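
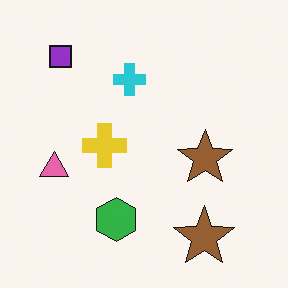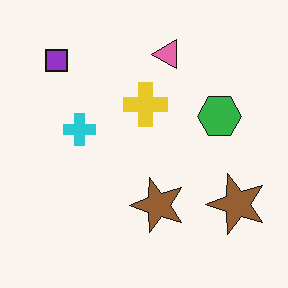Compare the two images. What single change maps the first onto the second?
The image was transposed (reflected across the top-left ↔ bottom-right diagonal).

Shapes have swapped their row and column positions — what was in the top-right is now in the bottom-left — a diagonal reflection.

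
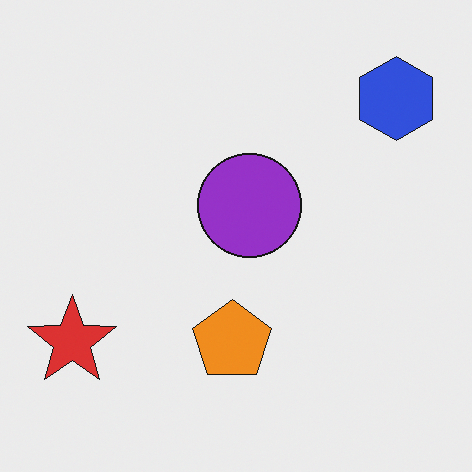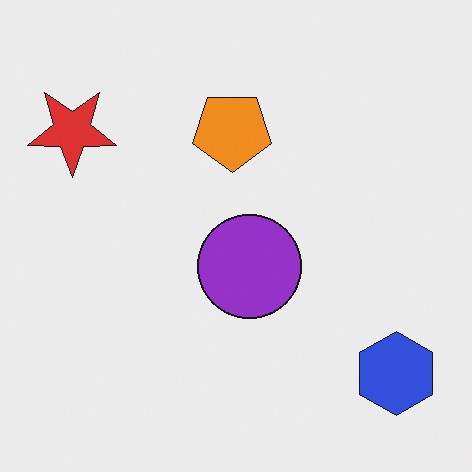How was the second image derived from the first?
The second image is the first flipped vertically (top ↔ bottom).

The blue hexagon is in the top-right of the first image and the bottom-right of the second — shapes on opposite sides of the horizontal midline have swapped in a mirror flip.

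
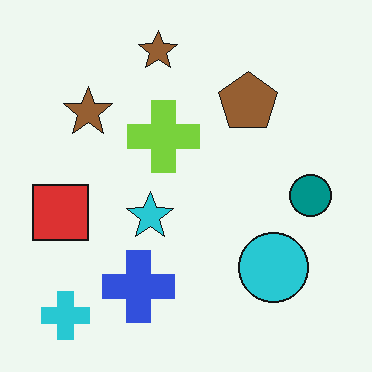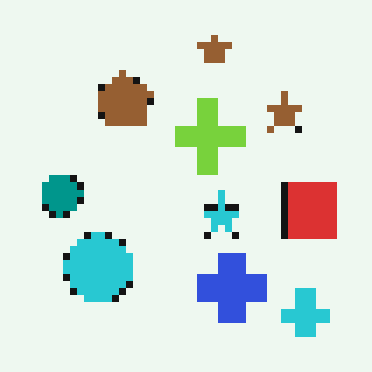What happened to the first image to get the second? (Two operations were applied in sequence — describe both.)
The transformation is: flipped horizontally (left ↔ right), then moderately pixelated.

The red square is in the left of the first image and the right of the second — shapes on opposite sides of the vertical midline have swapped in a mirror flip. Shapes are reduced to large square blocks; fine edges and outlines are lost — a downscale-then-upscale (mosaic) effect.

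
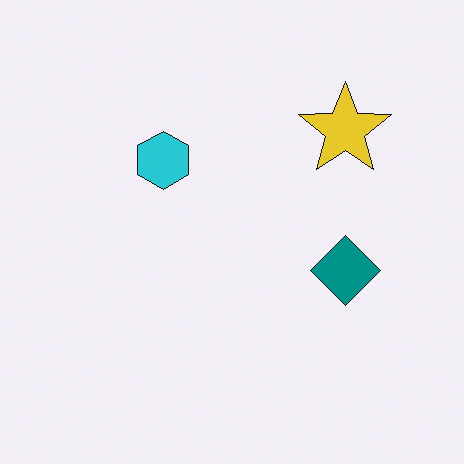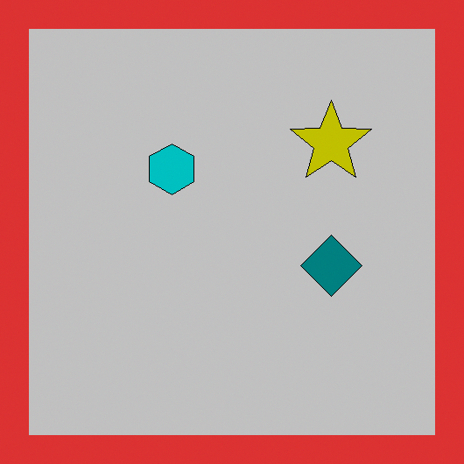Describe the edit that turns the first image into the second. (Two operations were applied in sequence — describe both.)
The second image is the first aggressively posterized, then framed with a red border.

Each flat color has snapped to a coarser quantized level — most visibly, the near-white background has dropped to a flat grey. A solid red frame runs around the edge of the second image, with the content slightly shrunk inside it.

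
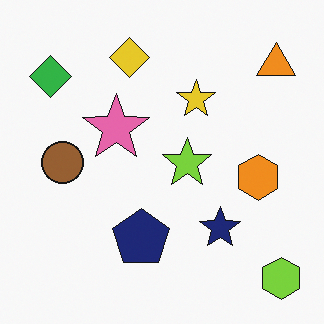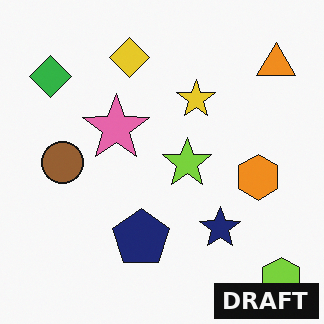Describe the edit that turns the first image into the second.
Watermarked with the text "DRAFT" in the lower-right corner.

A dark label reading "DRAFT" appears in the lower-right corner.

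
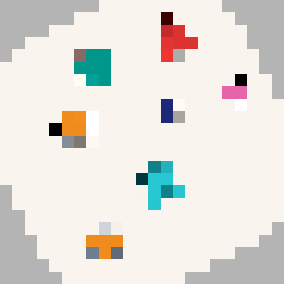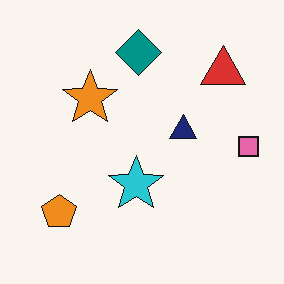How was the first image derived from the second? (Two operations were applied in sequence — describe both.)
Rotated counter-clockwise by a clearly visible amount, then heavily pixelated into large blocks.

Every shape is tilted by the same angle and the image corners show triangular fill wedges — a whole-image rotation by a non-right angle. Shapes are reduced to large square blocks; fine edges and outlines are lost — a downscale-then-upscale (mosaic) effect.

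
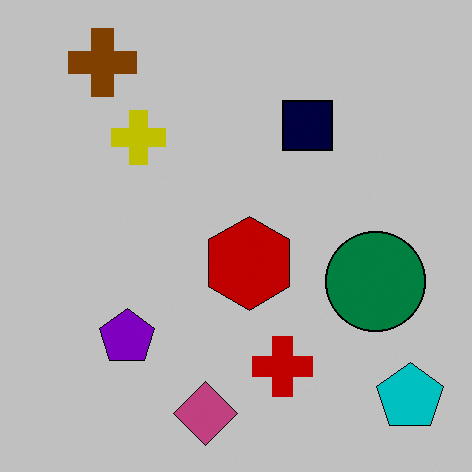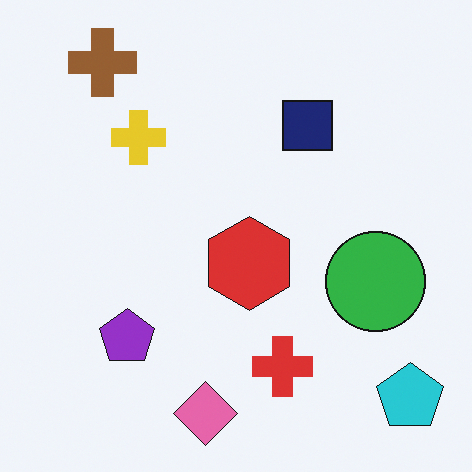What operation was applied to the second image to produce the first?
The first image is the second aggressively posterized.

Each flat color has snapped to a coarser quantized level — most visibly, the near-white background has dropped to a flat grey.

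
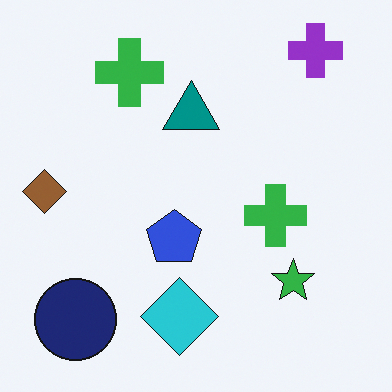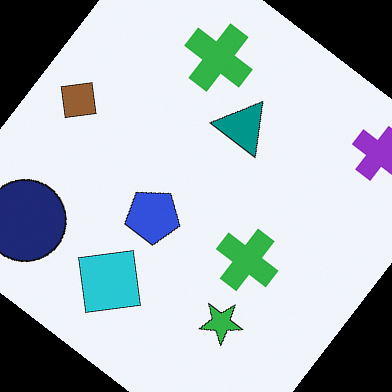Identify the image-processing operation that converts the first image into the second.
It was rotated clockwise by a large amount — several tens of degrees.

Every shape is tilted by the same angle and the image corners show triangular fill wedges — a whole-image rotation by a non-right angle.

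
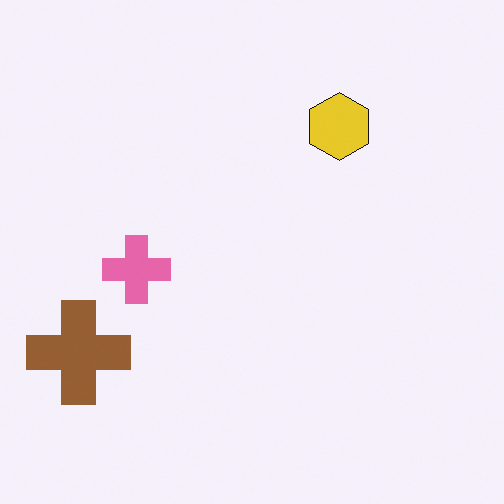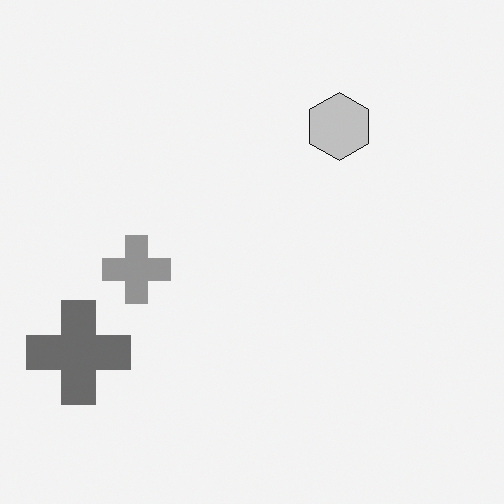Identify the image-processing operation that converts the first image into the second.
The image was converted to grayscale.

All color is removed — every shape is now a shade of grey.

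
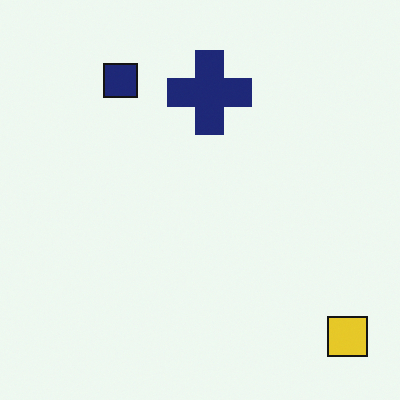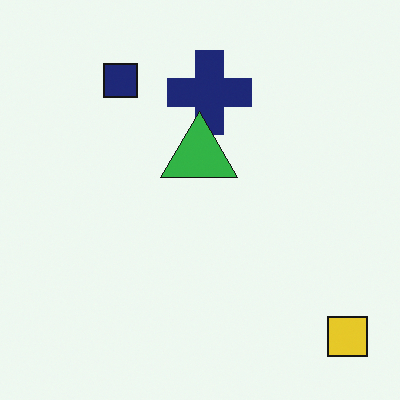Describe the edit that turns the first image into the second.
The second image is the first overlaid with an additional green triangle.

A green triangle appears in the second image that is absent from the first.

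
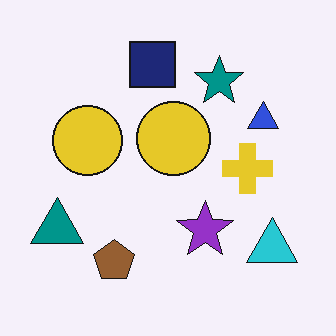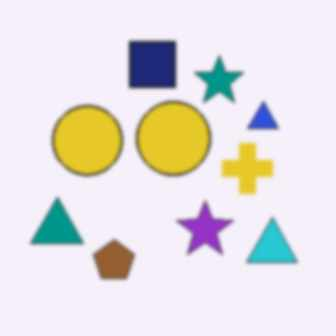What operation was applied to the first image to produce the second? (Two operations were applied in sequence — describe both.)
The second image is the first given a subtle gaussian blur, then JPEG-compressed with visible artifacts.

Shape edges and outlines are uniformly softened across the whole image. Blocky 8×8 compression artifacts appear around shape edges and the flat background shows ringing — characteristic JPEG degradation.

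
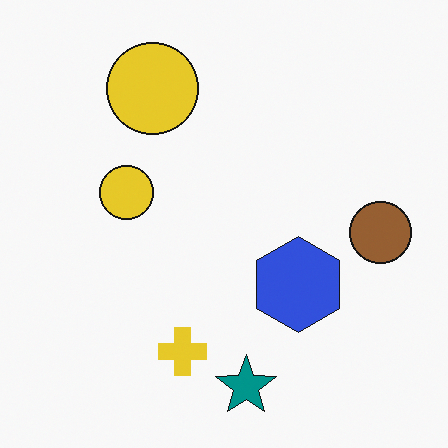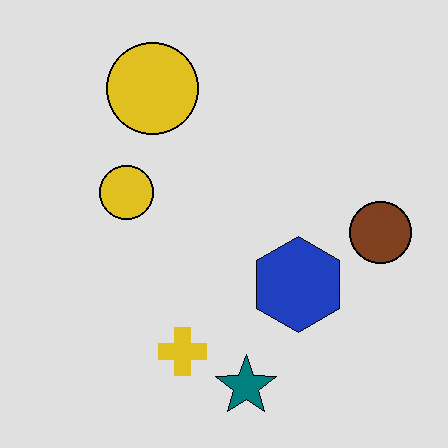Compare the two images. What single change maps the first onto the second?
Moderately posterized.

Each flat color has snapped to a coarser quantized level — most visibly, the near-white background has dropped to a flat grey.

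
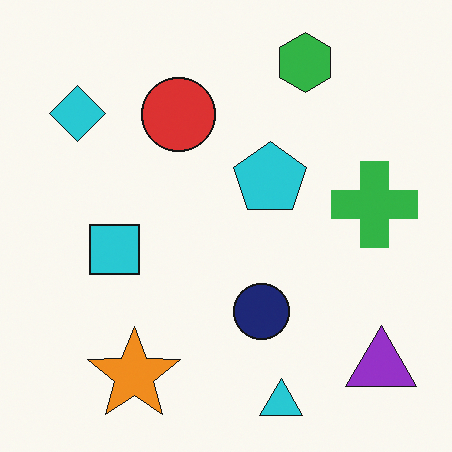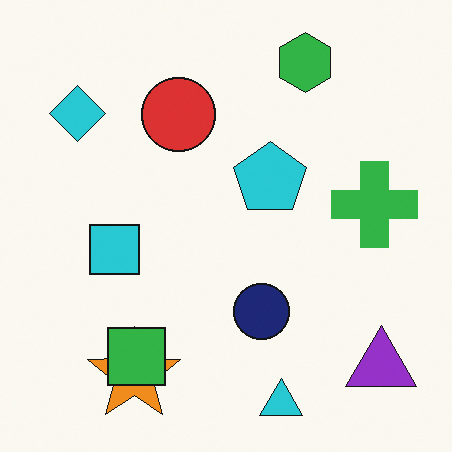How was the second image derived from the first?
The transformation is: overlaid with an additional green square.

A green square appears in the second image that is absent from the first.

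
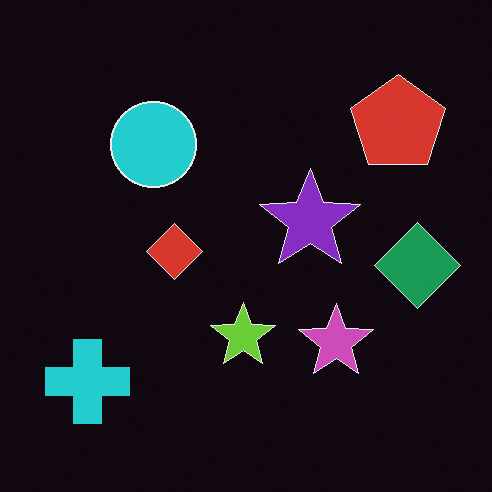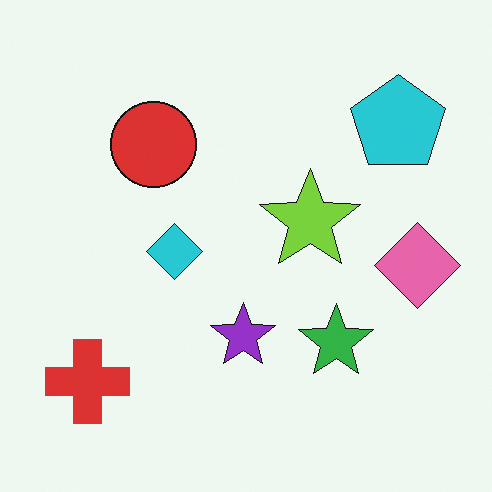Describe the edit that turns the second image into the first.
This is the original image color-inverted (negative).

The light background has become dark and every shape's color is its complement — a photographic negative.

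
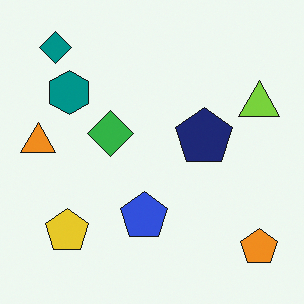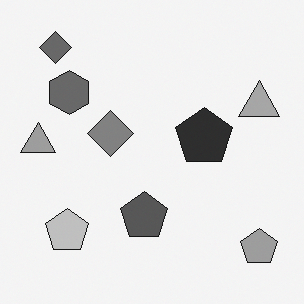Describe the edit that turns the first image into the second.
This is the original image converted to grayscale.

All color is removed — every shape is now a shade of grey.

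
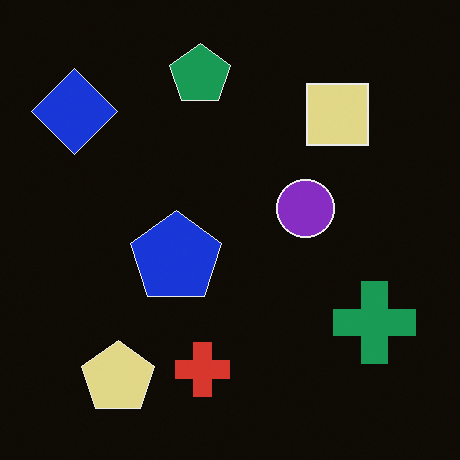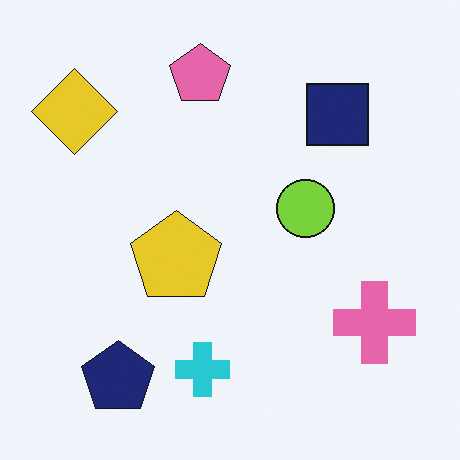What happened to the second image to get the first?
The transformation is: color-inverted (negative).

The light background has become dark and every shape's color is its complement — a photographic negative.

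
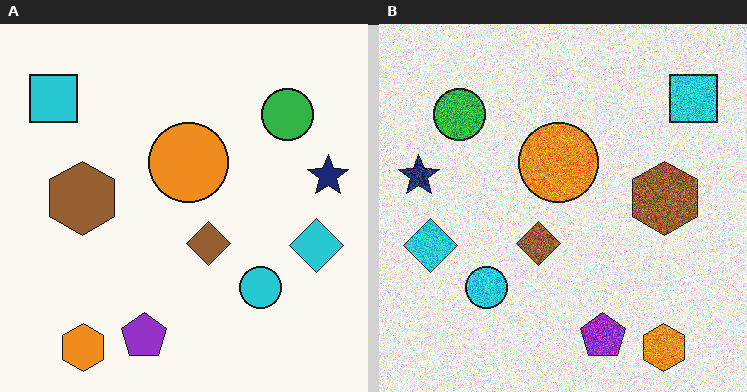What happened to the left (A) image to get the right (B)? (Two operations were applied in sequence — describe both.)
Degraded with a thick layer of grain, then flipped horizontally (left ↔ right).

Random speckle covers the whole image, including the flat background. The navy star is in the right of the left (A) image and the left of the right (B) — shapes on opposite sides of the vertical midline have swapped in a mirror flip.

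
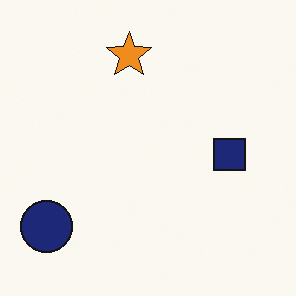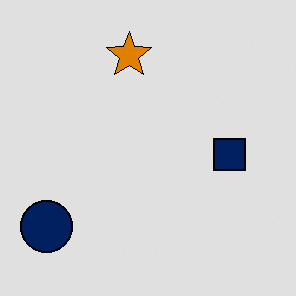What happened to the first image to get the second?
This is the original image moderately posterized.

Each flat color has snapped to a coarser quantized level — most visibly, the near-white background has dropped to a flat grey.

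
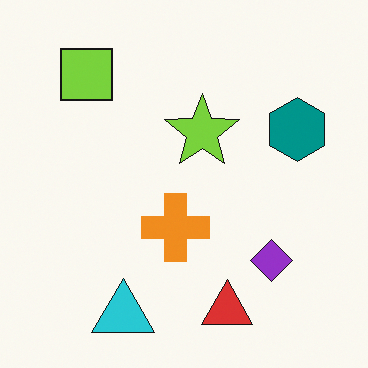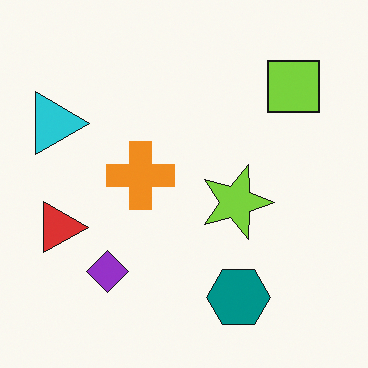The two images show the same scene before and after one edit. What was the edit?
This is the original image rotated 90° clockwise.

The lime square sits in the top-left of the first image and the top-right of the second — consistent with a whole-image 90° clockwise rotation.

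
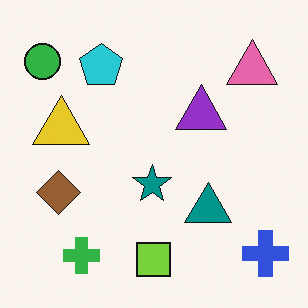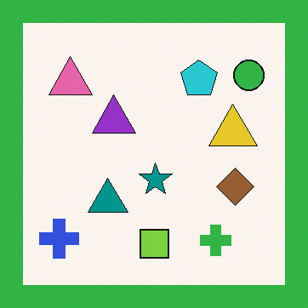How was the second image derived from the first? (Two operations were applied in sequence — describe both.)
The image was flipped horizontally (left ↔ right), then framed with a green border.

The green circle is in the top-left of the first image and the top-right of the second — shapes on opposite sides of the vertical midline have swapped in a mirror flip. A solid green frame runs around the edge of the second image, with the content slightly shrunk inside it.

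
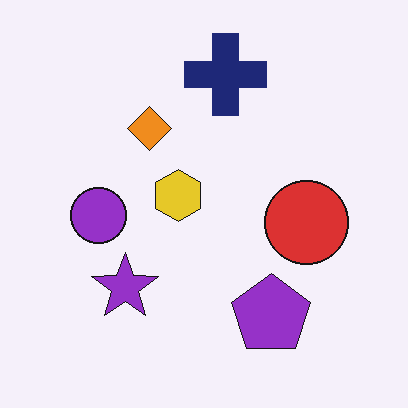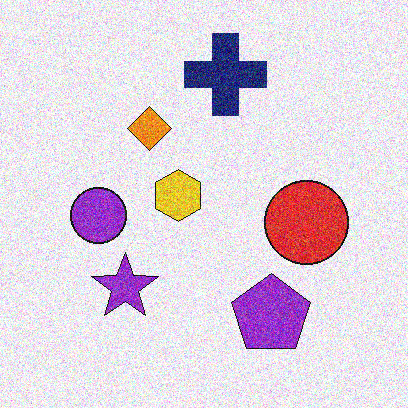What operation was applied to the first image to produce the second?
This is the original image degraded with strong gaussian noise.

Random speckle covers the whole image, including the flat background.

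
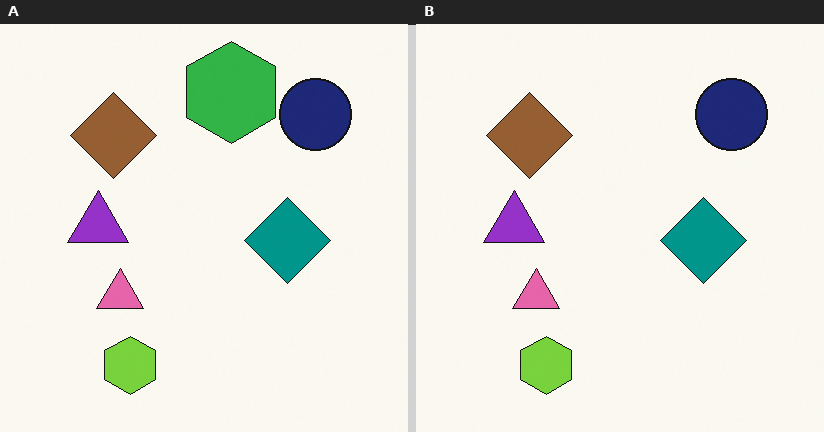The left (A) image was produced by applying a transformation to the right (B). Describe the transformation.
The transformation is: overlaid with an additional green hexagon.

A green hexagon appears in the left (A) image that is absent from the right (B).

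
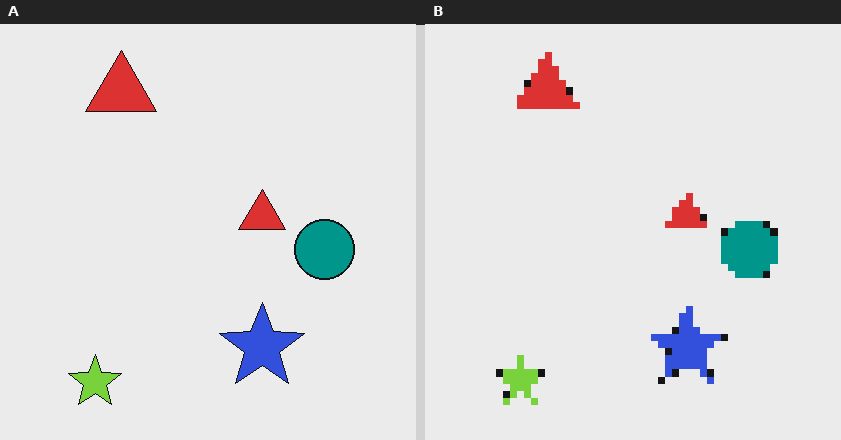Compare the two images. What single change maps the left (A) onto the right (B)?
It was moderately pixelated.

Shapes are reduced to large square blocks; fine edges and outlines are lost — a downscale-then-upscale (mosaic) effect.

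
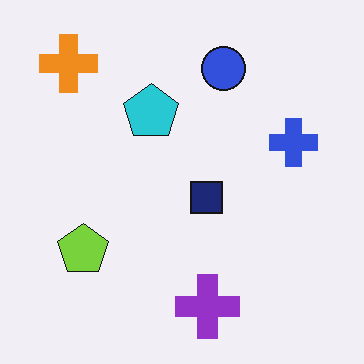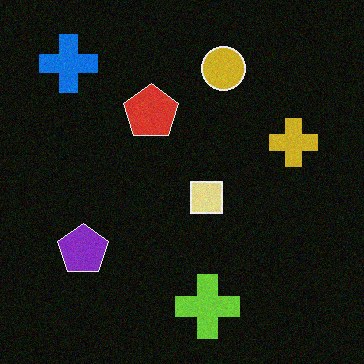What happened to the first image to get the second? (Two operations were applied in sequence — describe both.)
The second image is the first color-inverted (negative), then degraded with light additive noise.

The light background has become dark and every shape's color is its complement — a photographic negative. Random speckle covers the whole image, including the flat background.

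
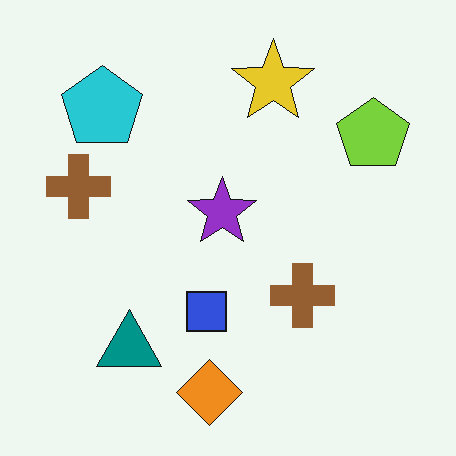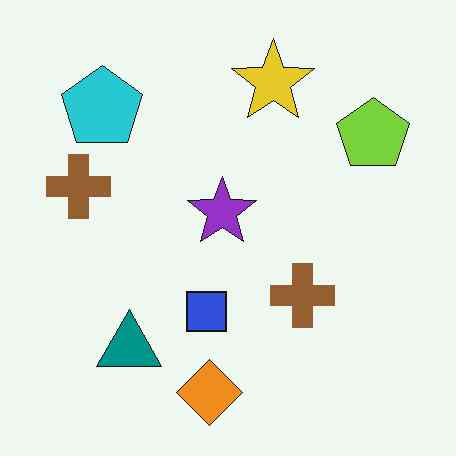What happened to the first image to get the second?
It was JPEG-compressed with visible artifacts.

Blocky 8×8 compression artifacts appear around shape edges and the flat background shows ringing — characteristic JPEG degradation.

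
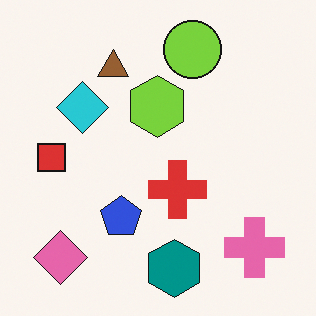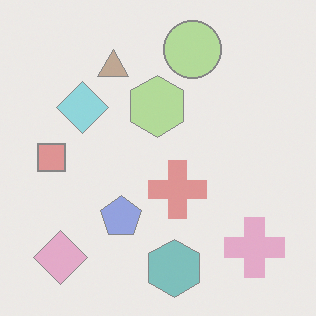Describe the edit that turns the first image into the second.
The transformation is: given much lower contrast.

Tones are pushed toward mid-grey across the whole image — a global contrast change.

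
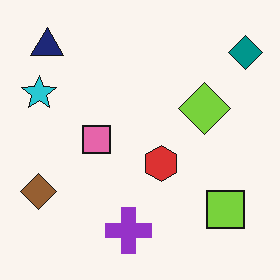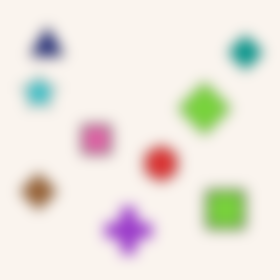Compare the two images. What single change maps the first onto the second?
This is the original image heavily blurred.

Shape edges and outlines are uniformly softened across the whole image.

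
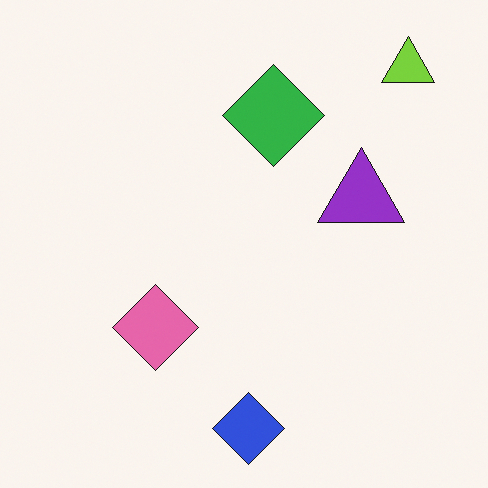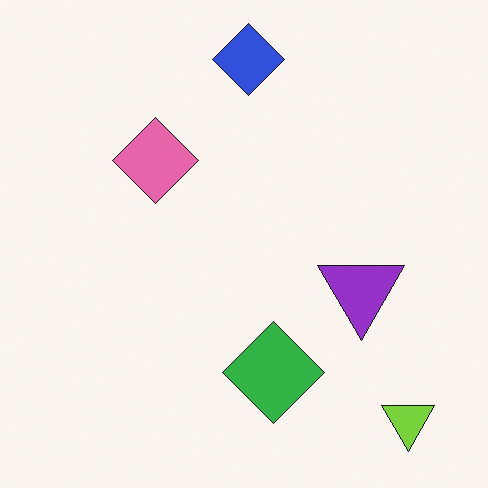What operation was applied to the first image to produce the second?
It was flipped vertically (top ↔ bottom).

The blue diamond is in the bottom of the first image and the top of the second — shapes on opposite sides of the horizontal midline have swapped in a mirror flip.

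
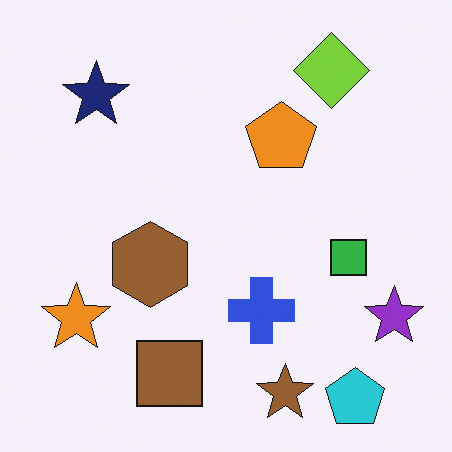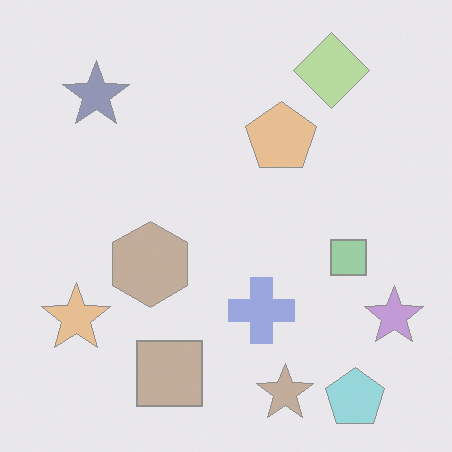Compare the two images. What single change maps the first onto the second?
The image was washed out (contrast reduced).

Tones are pushed toward mid-grey across the whole image — a global contrast change.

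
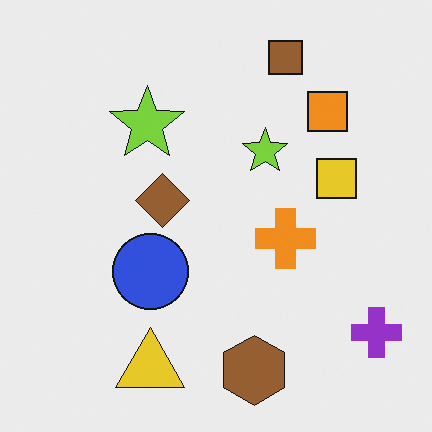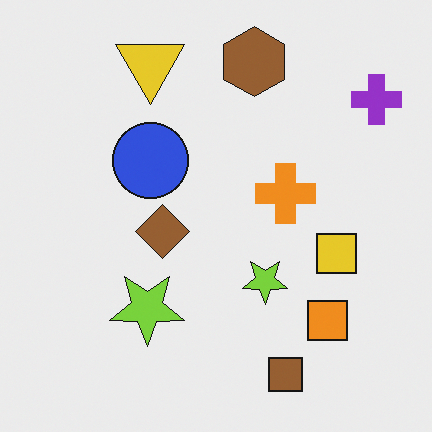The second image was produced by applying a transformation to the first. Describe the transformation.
This is the original image flipped vertically (top ↔ bottom).

The brown square is in the top of the first image and the bottom of the second — shapes on opposite sides of the horizontal midline have swapped in a mirror flip.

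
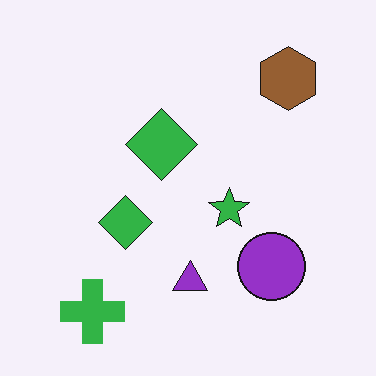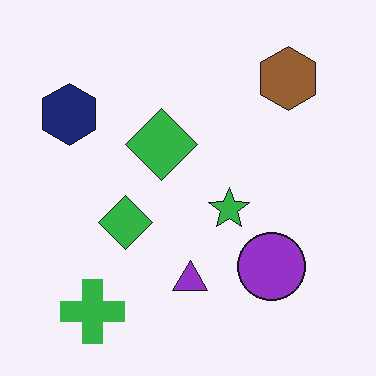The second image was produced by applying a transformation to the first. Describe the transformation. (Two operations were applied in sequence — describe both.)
The image was given moderate JPEG compression, then overlaid with an additional navy hexagon.

Blocky 8×8 compression artifacts appear around shape edges and the flat background shows ringing — characteristic JPEG degradation. A navy hexagon appears in the second image that is absent from the first.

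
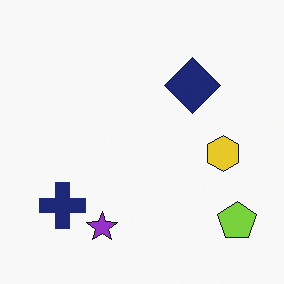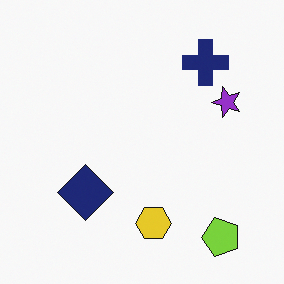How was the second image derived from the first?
The image was transposed (reflected across the top-left ↔ bottom-right diagonal).

Shapes have swapped their row and column positions — what was in the top-right is now in the bottom-left — a diagonal reflection.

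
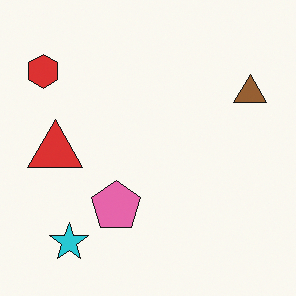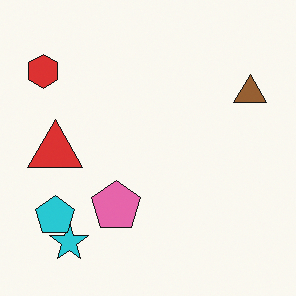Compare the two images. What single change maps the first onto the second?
It was overlaid with an additional cyan pentagon.

A cyan pentagon appears in the second image that is absent from the first.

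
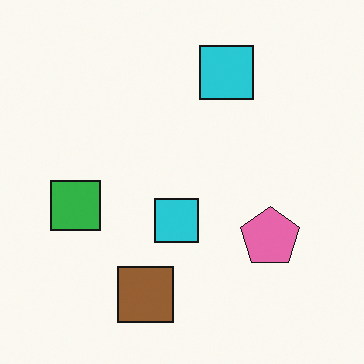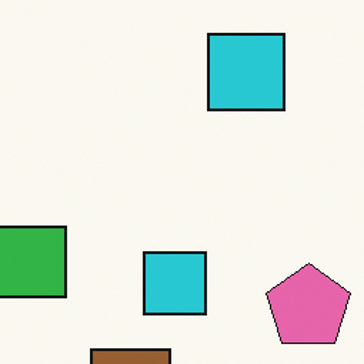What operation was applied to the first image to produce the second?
The image was cropped slightly and scaled back up.

The visible shapes are larger and the field of view is narrower; shapes near the original edges may be partly or wholly outside the frame — a crop-and-rescale.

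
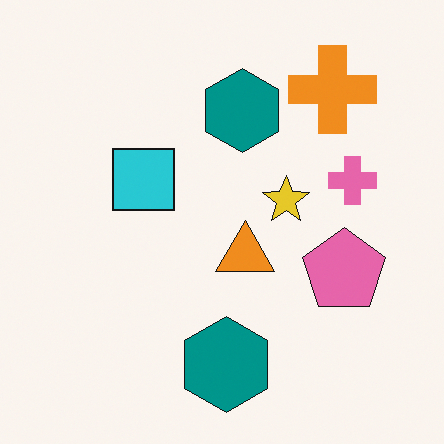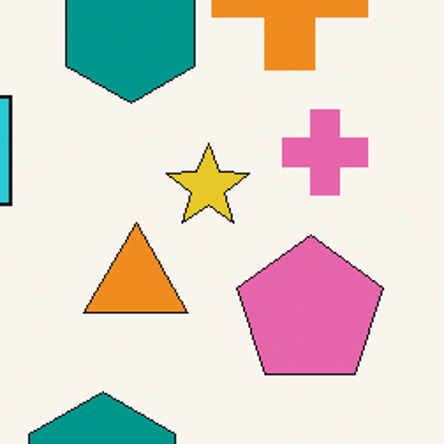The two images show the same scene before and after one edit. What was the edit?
The second image is the first cropped tightly and scaled back up.

The visible shapes are larger and the field of view is narrower; shapes near the original edges may be partly or wholly outside the frame — a crop-and-rescale.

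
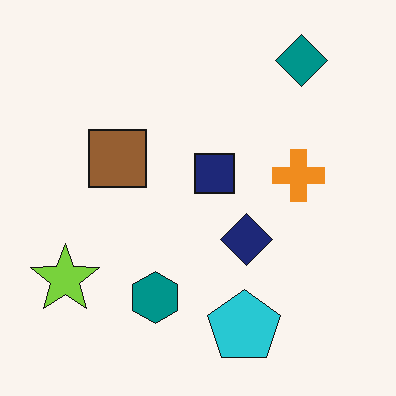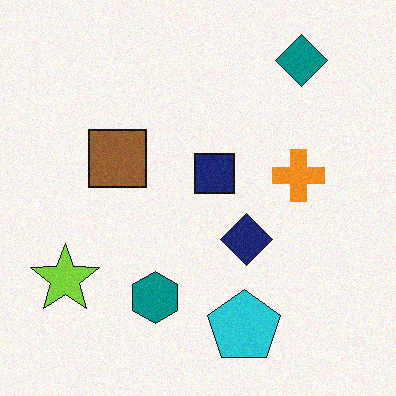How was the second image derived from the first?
The transformation is: degraded with a light layer of grain.

Random speckle covers the whole image, including the flat background.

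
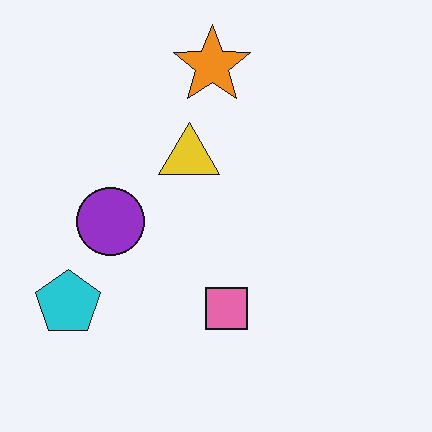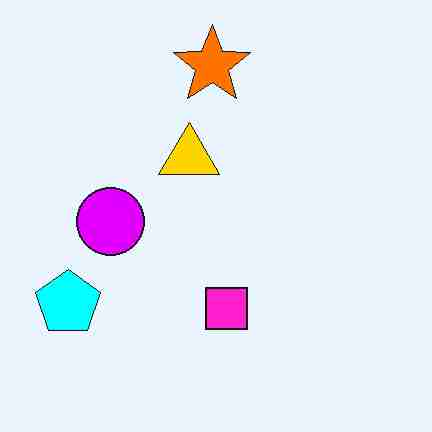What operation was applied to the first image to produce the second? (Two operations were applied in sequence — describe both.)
Heavily oversaturated, then heavily JPEG-compressed with obvious blocking artifacts.

All colors are more vivid — a global saturation change. Blocky 8×8 compression artifacts appear around shape edges and the flat background shows ringing — characteristic JPEG degradation.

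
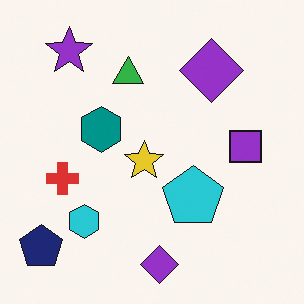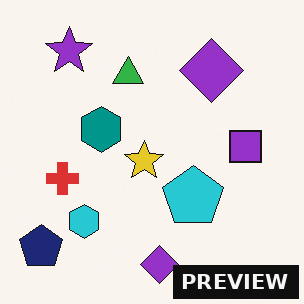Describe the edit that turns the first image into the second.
This is the original image watermarked with the text "PREVIEW" in the lower-right corner.

A dark label reading "PREVIEW" appears in the lower-right corner.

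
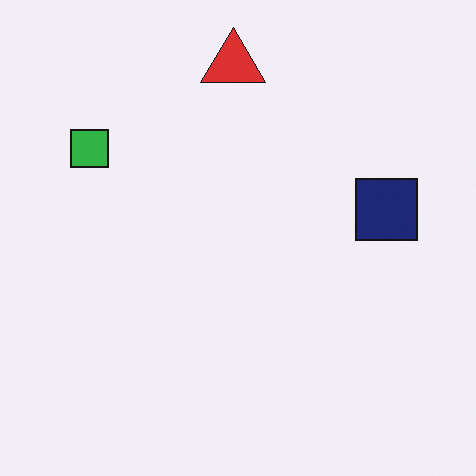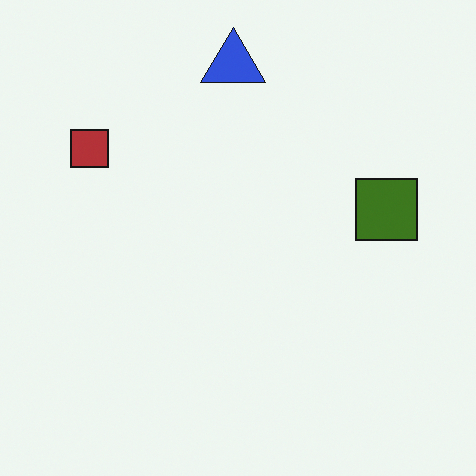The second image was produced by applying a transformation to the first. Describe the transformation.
It was hue-shifted through roughly half the color wheel.

Every shape's color has rotated by the same amount around the hue wheel — a uniform hue shift.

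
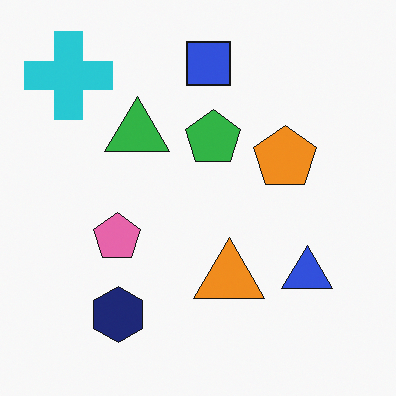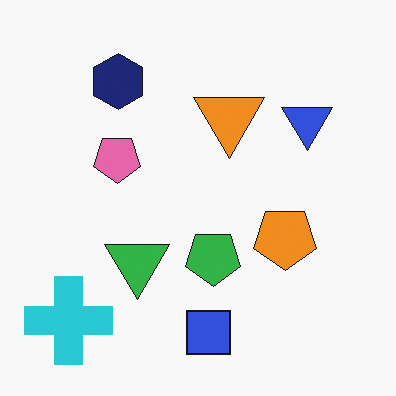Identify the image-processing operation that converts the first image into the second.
The image was flipped vertically (top ↔ bottom).

The blue square is in the top of the first image and the bottom of the second — shapes on opposite sides of the horizontal midline have swapped in a mirror flip.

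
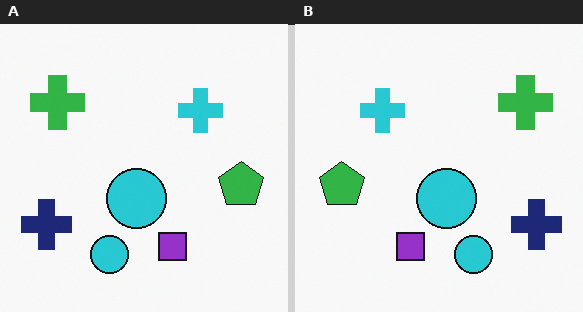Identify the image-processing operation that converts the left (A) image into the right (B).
The image was flipped horizontally (left ↔ right).

The navy cross is in the bottom-left of the left (A) image and the bottom-right of the right (B) — shapes on opposite sides of the vertical midline have swapped in a mirror flip.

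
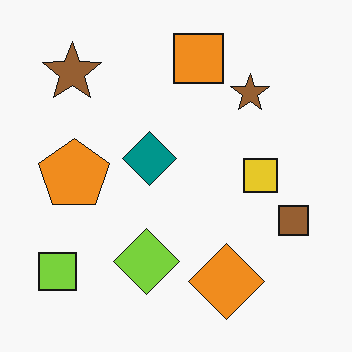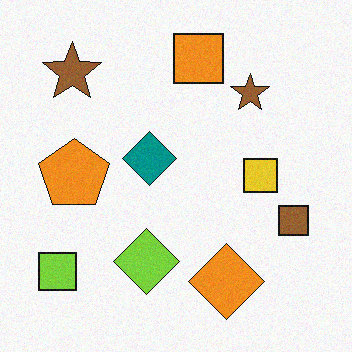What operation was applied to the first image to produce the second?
Degraded with a light layer of grain.

Random speckle covers the whole image, including the flat background.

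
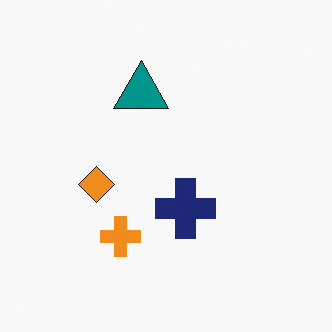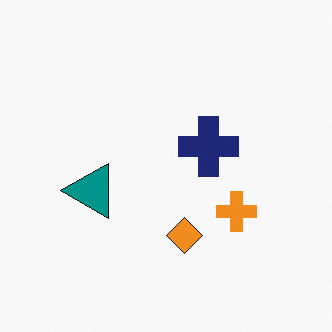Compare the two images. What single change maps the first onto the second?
Rotated 90° counter-clockwise.

The orange cross sits in the bottom of the first image and the right of the second — consistent with a whole-image 90° counter-clockwise rotation.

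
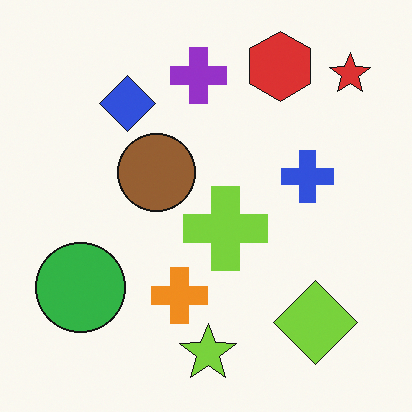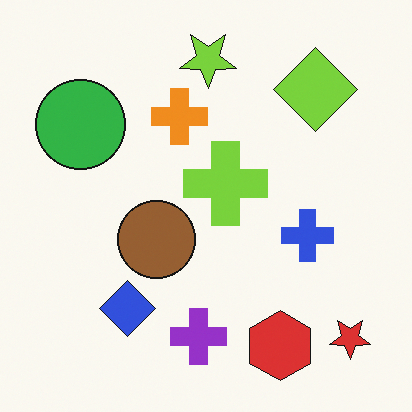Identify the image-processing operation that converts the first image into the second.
The transformation is: flipped vertically (top ↔ bottom).

The lime star is in the bottom of the first image and the top of the second — shapes on opposite sides of the horizontal midline have swapped in a mirror flip.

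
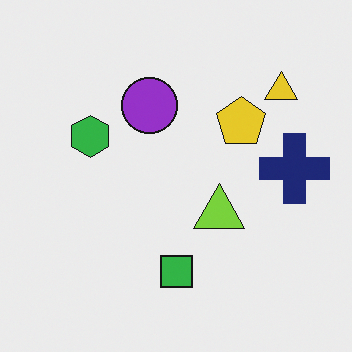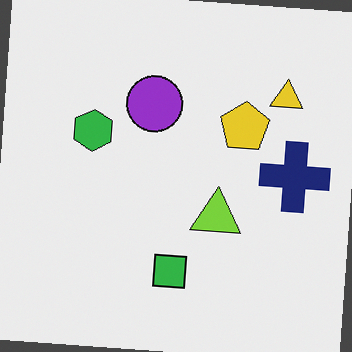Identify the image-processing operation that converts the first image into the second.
The image was rotated clockwise by a small amount.

Every shape is tilted by the same angle and the image corners show triangular fill wedges — a whole-image rotation by a non-right angle.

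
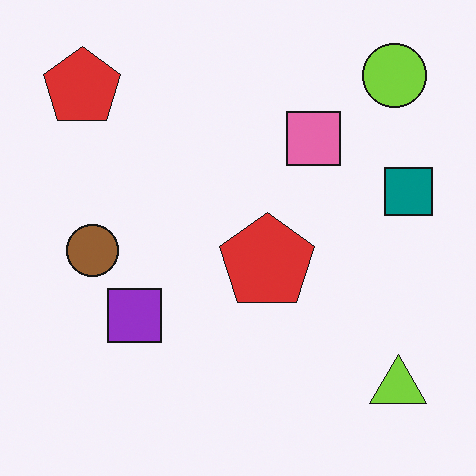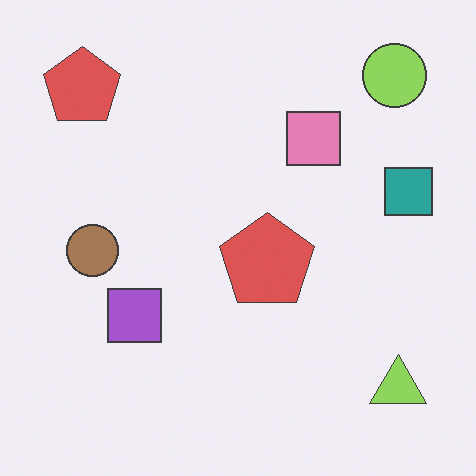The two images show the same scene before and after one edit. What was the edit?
The image was given slightly reduced contrast.

Tones are pushed toward mid-grey across the whole image — a global contrast change.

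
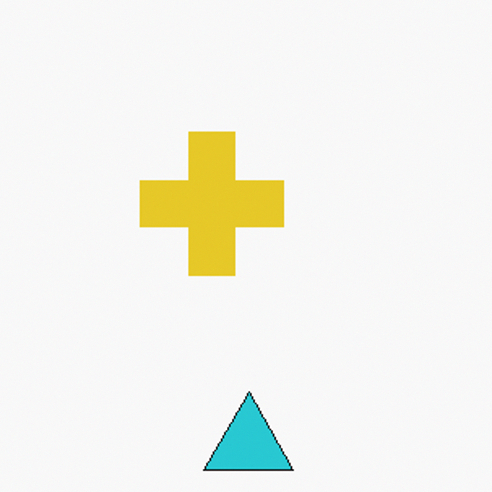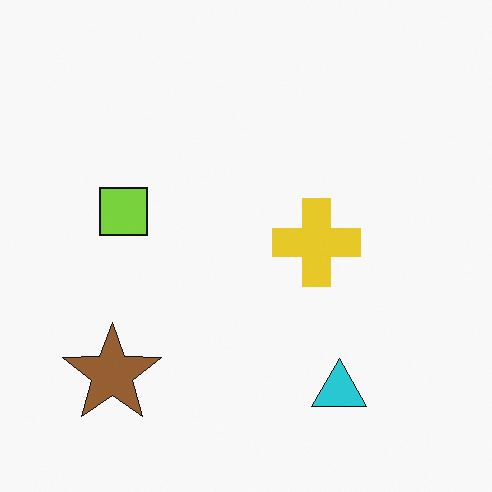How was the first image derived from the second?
The image was cropped to a noticeably smaller region and rescaled.

The visible shapes are larger and the field of view is narrower; shapes near the original edges may be partly or wholly outside the frame — a crop-and-rescale.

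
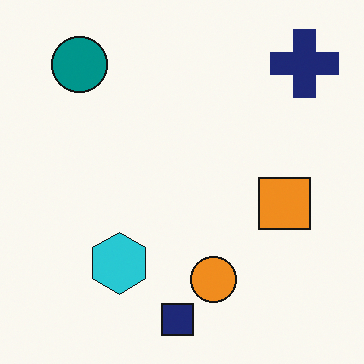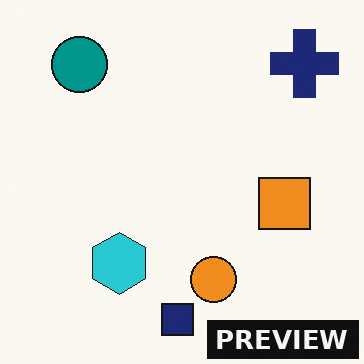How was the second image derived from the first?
The transformation is: watermarked with the text "PREVIEW" in the lower-right corner.

A dark label reading "PREVIEW" appears in the lower-right corner.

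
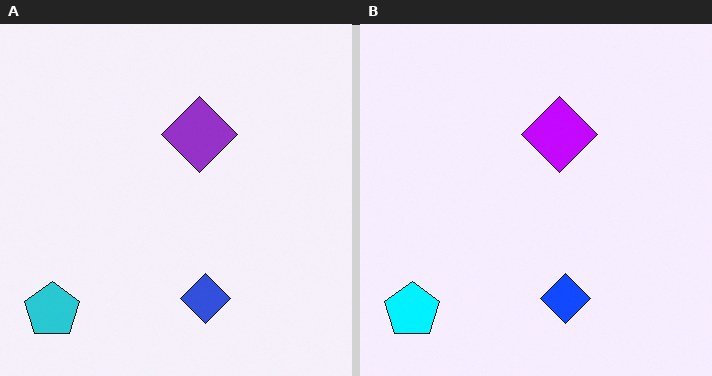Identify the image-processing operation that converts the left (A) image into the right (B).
It was heavily oversaturated.

All colors are more vivid — a global saturation change.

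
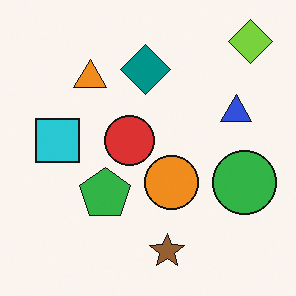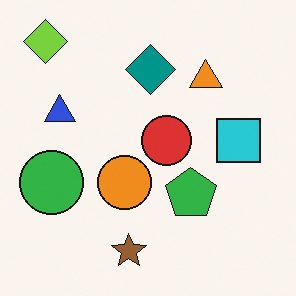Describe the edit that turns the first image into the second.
The transformation is: flipped horizontally (left ↔ right).

The lime diamond is in the top-right of the first image and the top-left of the second — shapes on opposite sides of the vertical midline have swapped in a mirror flip.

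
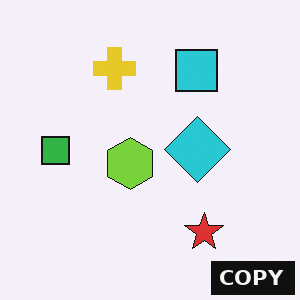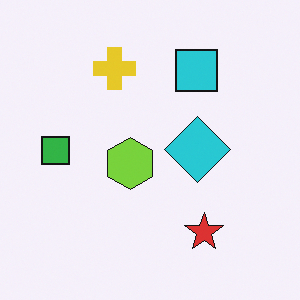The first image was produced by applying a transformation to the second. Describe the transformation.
The first image is the second watermarked with the text "COPY" in the lower-right corner.

A dark label reading "COPY" appears in the lower-right corner.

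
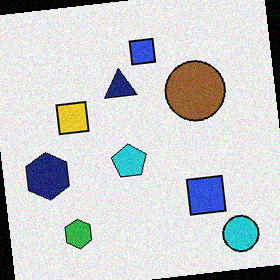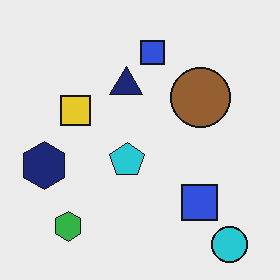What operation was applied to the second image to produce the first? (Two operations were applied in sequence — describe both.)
The transformation is: rotated counter-clockwise by a slight angle, then degraded with a light layer of grain.

Every shape is tilted by the same angle and the image corners show triangular fill wedges — a whole-image rotation by a non-right angle. Random speckle covers the whole image, including the flat background.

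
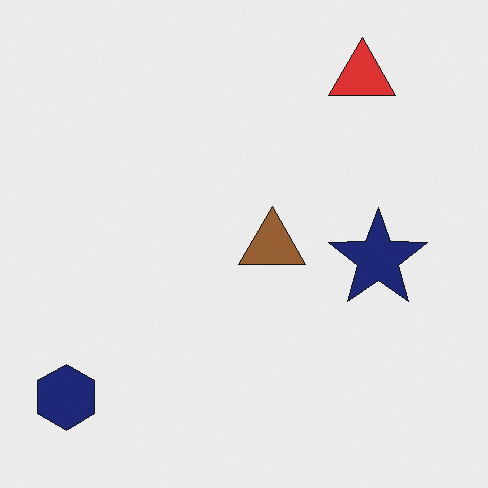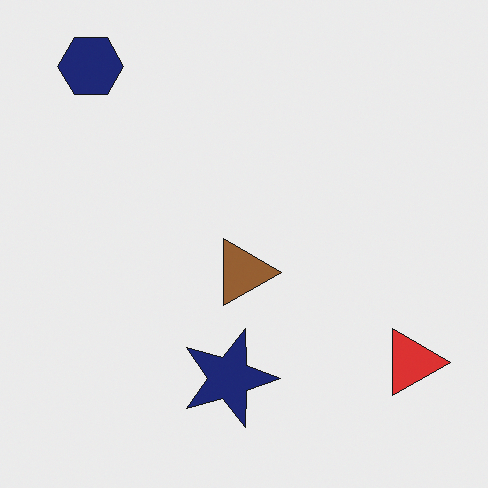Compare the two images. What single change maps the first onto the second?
Rotated 90° clockwise.

The navy hexagon sits in the bottom-left of the first image and the top-left of the second — consistent with a whole-image 90° clockwise rotation.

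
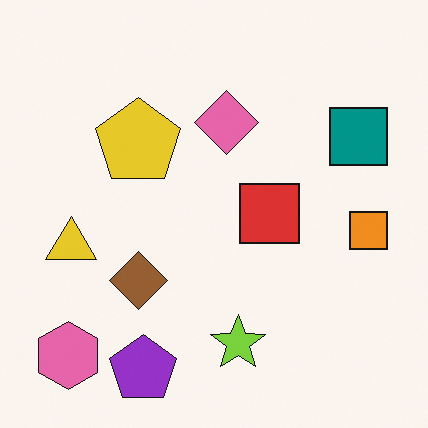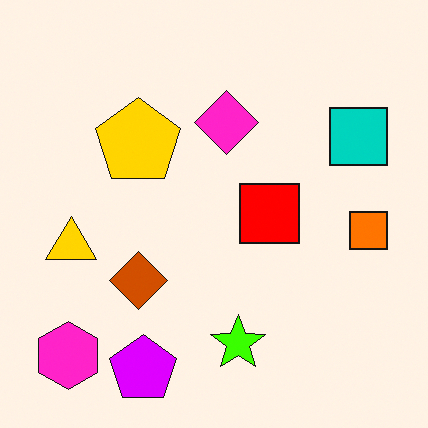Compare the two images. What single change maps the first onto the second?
The image was made much more vivid (saturation change).

All colors are more vivid — a global saturation change.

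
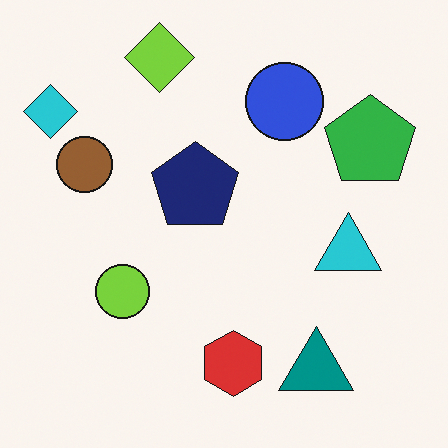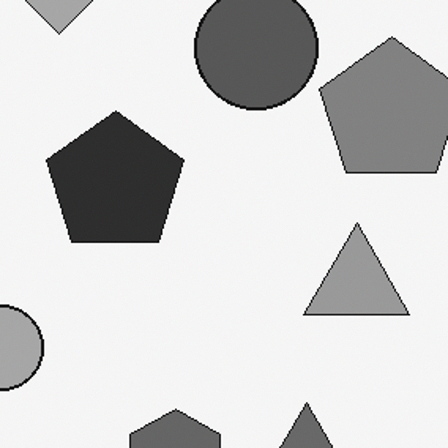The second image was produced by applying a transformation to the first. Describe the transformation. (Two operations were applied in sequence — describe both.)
The transformation is: cropped to a modestly smaller region and rescaled, then converted to grayscale.

The visible shapes are larger and the field of view is narrower; shapes near the original edges may be partly or wholly outside the frame — a crop-and-rescale. All color is removed — every shape is now a shade of grey.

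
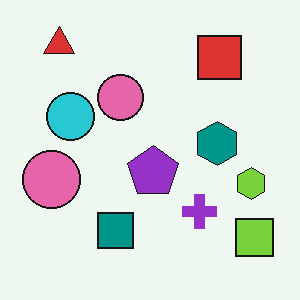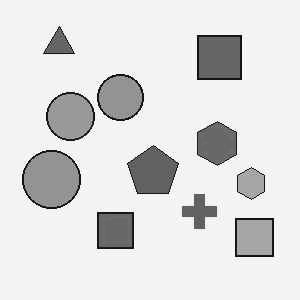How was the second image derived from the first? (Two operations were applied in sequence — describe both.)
The image was JPEG-compressed with visible artifacts, then converted to grayscale.

Blocky 8×8 compression artifacts appear around shape edges and the flat background shows ringing — characteristic JPEG degradation. All color is removed — every shape is now a shade of grey.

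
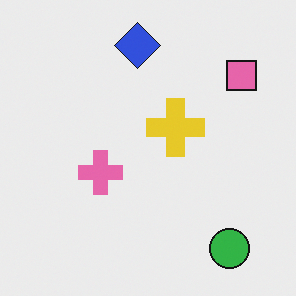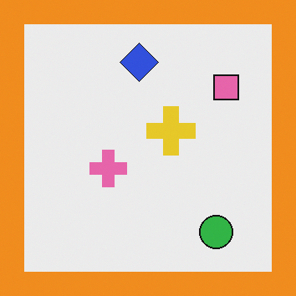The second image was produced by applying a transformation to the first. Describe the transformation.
The transformation is: framed with a orange border.

A solid orange frame runs around the edge of the second image, with the content slightly shrunk inside it.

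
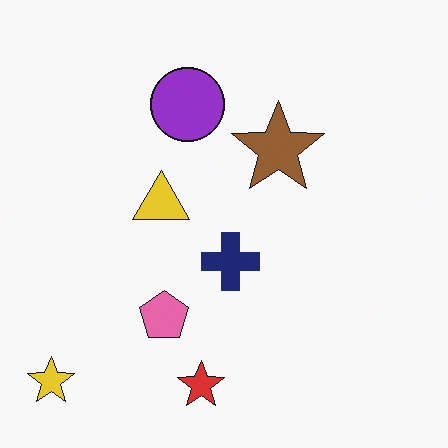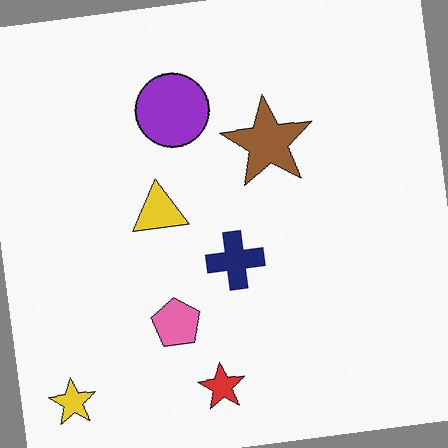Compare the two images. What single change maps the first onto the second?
This is the original image rotated counter-clockwise by a few degrees.

Every shape is tilted by the same angle and the image corners show triangular fill wedges — a whole-image rotation by a non-right angle.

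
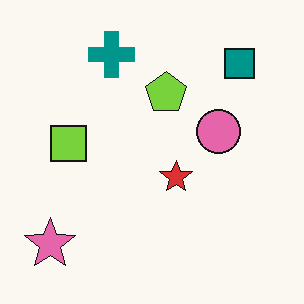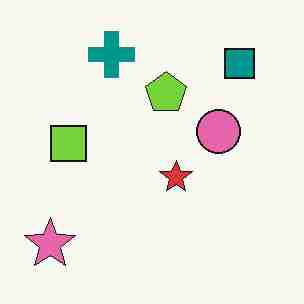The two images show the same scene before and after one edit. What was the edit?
This is the original image heavily JPEG-compressed with obvious blocking artifacts.

Blocky 8×8 compression artifacts appear around shape edges and the flat background shows ringing — characteristic JPEG degradation.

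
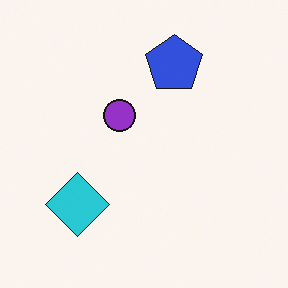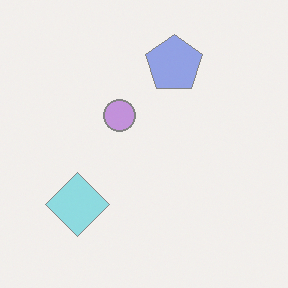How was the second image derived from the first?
The image was washed out (contrast reduced).

Tones are pushed toward mid-grey across the whole image — a global contrast change.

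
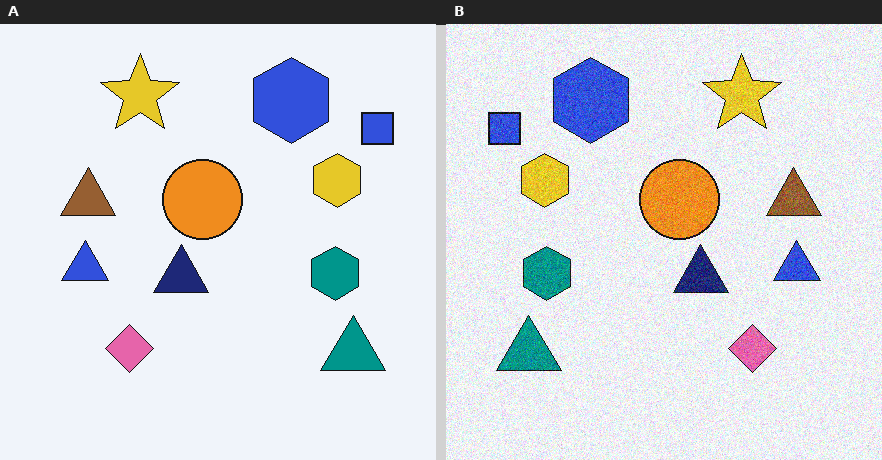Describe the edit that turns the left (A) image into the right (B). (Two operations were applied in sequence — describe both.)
This is the original image flipped horizontally (left ↔ right), then degraded with moderate additive noise.

The blue square is in the top-right of the left (A) image and the top-left of the right (B) — shapes on opposite sides of the vertical midline have swapped in a mirror flip. Random speckle covers the whole image, including the flat background.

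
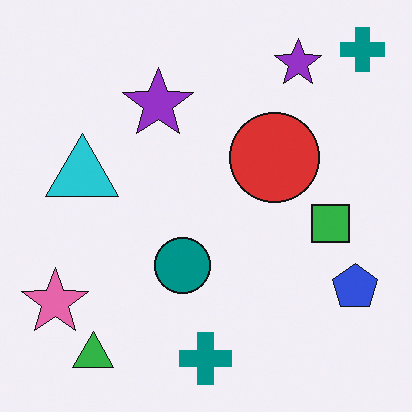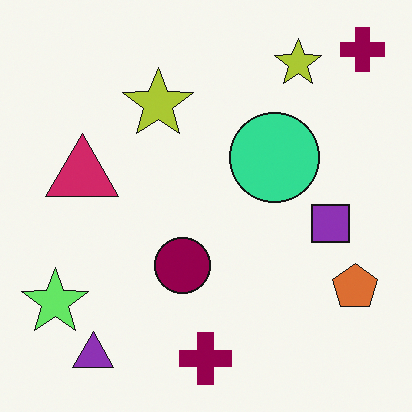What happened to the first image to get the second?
The second image is the first hue-shifted by a moderate amount.

Every shape's color has rotated by the same amount around the hue wheel — a uniform hue shift.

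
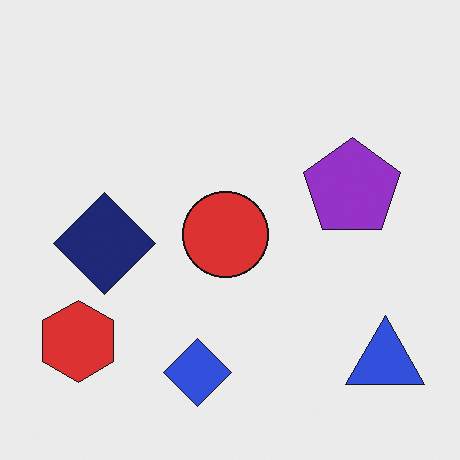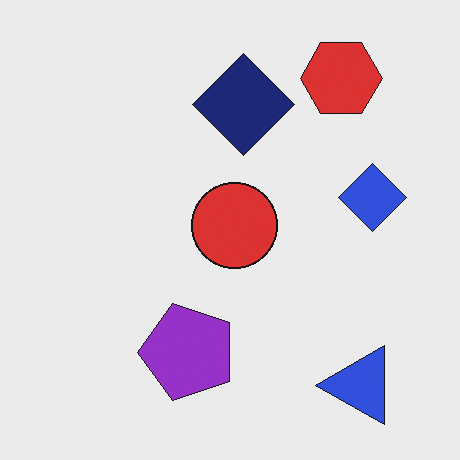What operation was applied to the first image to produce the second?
This is the original image transposed (reflected across the top-left ↔ bottom-right diagonal).

Shapes have swapped their row and column positions — what was in the top-right is now in the bottom-left — a diagonal reflection.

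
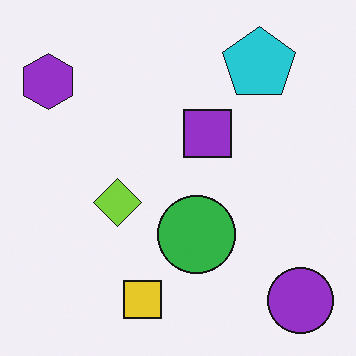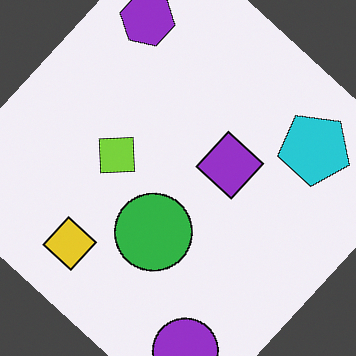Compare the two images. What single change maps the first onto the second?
Rotated clockwise by a large amount — several tens of degrees.

Every shape is tilted by the same angle and the image corners show triangular fill wedges — a whole-image rotation by a non-right angle.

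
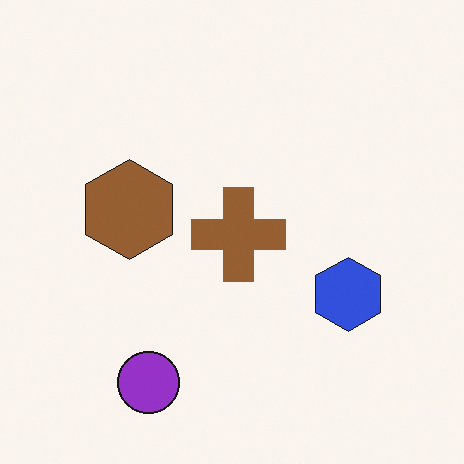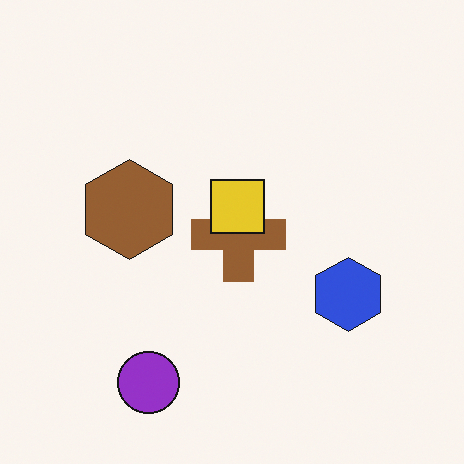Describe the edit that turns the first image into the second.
This is the original image overlaid with an additional yellow square.

A yellow square appears in the second image that is absent from the first.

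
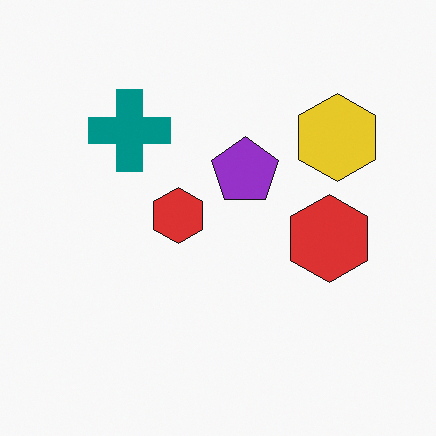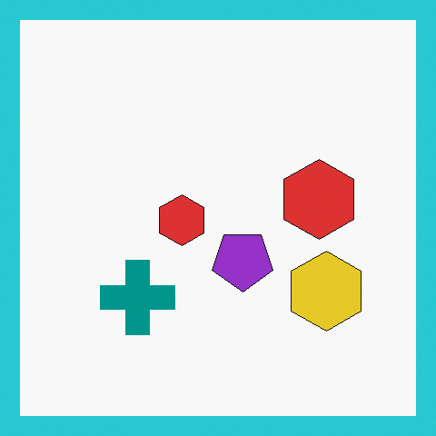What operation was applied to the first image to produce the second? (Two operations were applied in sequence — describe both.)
The image was flipped vertically (top ↔ bottom), then framed with a cyan border.

The teal cross is in the top-left of the first image and the bottom-left of the second — shapes on opposite sides of the horizontal midline have swapped in a mirror flip. A solid cyan frame runs around the edge of the second image, with the content slightly shrunk inside it.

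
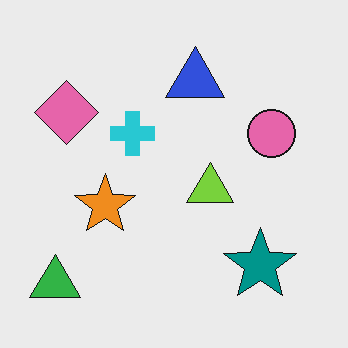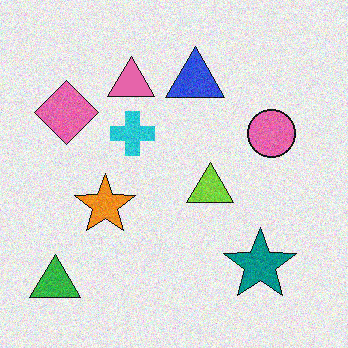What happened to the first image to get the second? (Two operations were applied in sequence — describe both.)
The image was degraded with visible gaussian noise, then overlaid with an additional pink triangle.

Random speckle covers the whole image, including the flat background. A pink triangle appears in the second image that is absent from the first.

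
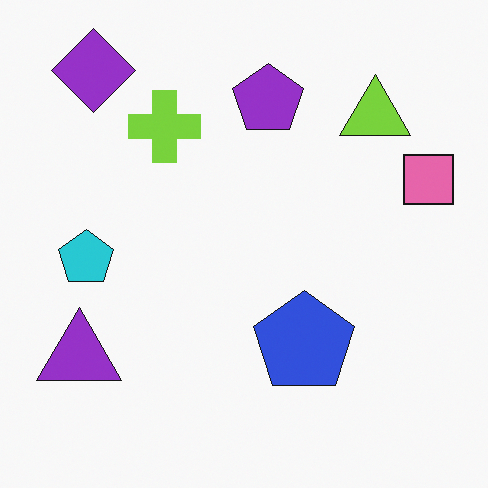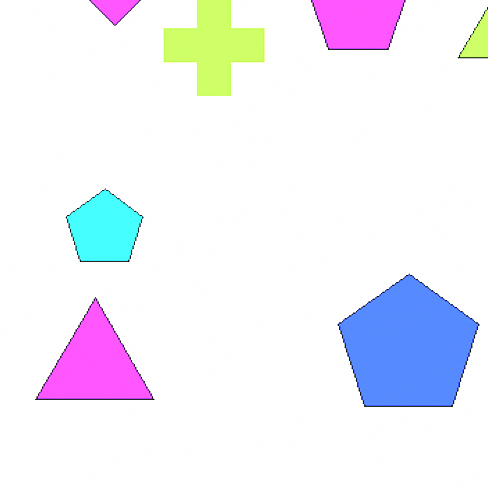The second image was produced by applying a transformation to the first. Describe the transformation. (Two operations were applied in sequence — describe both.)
It was cropped to a modestly smaller region and rescaled, then substantially brightened.

The visible shapes are larger and the field of view is narrower; shapes near the original edges may be partly or wholly outside the frame — a crop-and-rescale. Every pixel — background and shapes alike — is uniformly brightened.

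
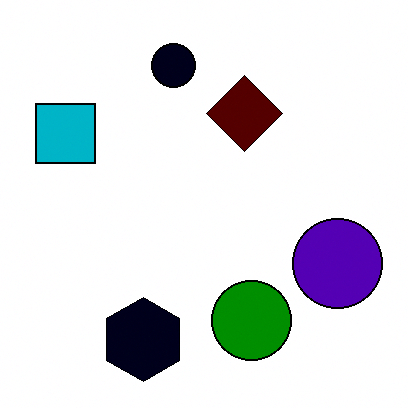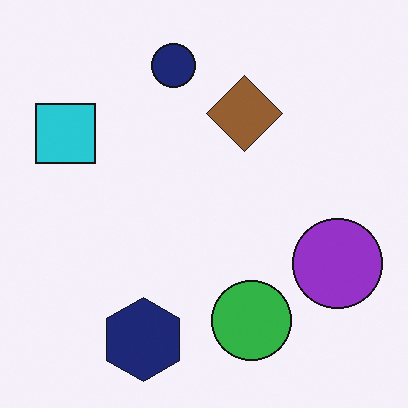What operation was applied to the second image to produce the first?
The image was given much higher contrast.

Tones are pushed away from mid-grey across the whole image — a global contrast change.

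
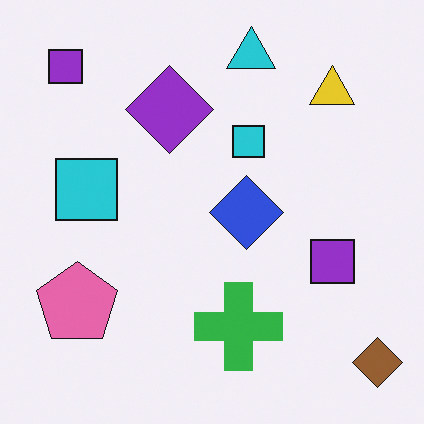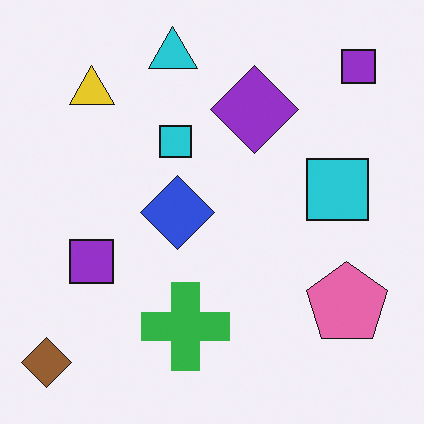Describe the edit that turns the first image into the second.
It was flipped horizontally (left ↔ right).

The brown diamond is in the bottom-right of the first image and the bottom-left of the second — shapes on opposite sides of the vertical midline have swapped in a mirror flip.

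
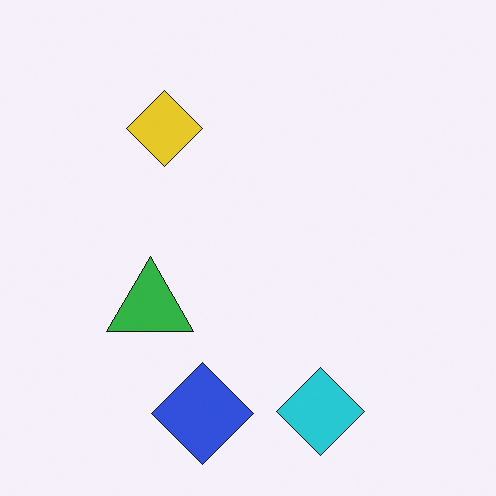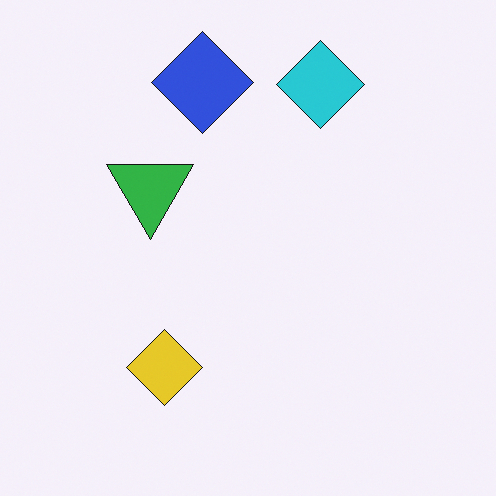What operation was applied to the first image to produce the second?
The transformation is: flipped vertically (top ↔ bottom).

The blue diamond is in the bottom of the first image and the top of the second — shapes on opposite sides of the horizontal midline have swapped in a mirror flip.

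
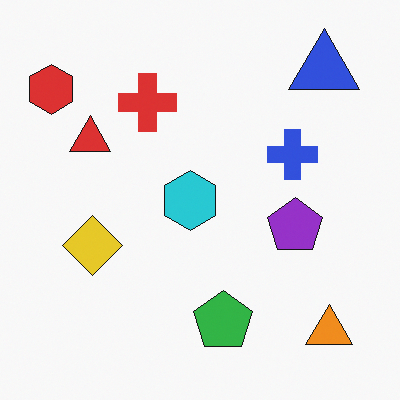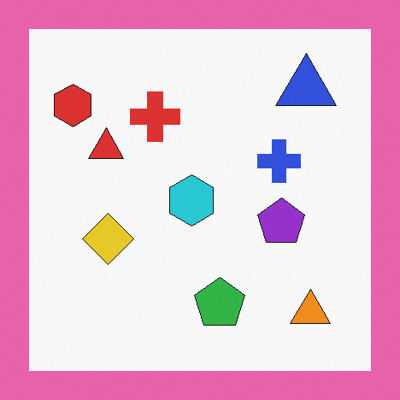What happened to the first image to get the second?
This is the original image framed with a pink border.

A solid pink frame runs around the edge of the second image, with the content slightly shrunk inside it.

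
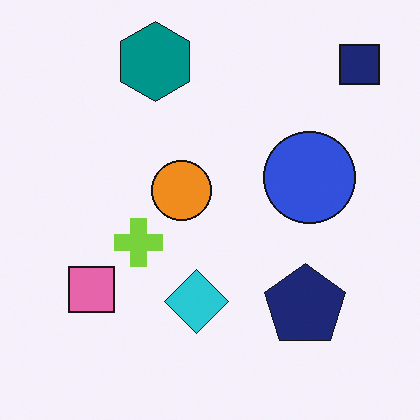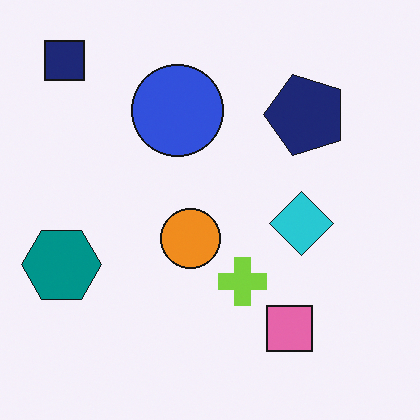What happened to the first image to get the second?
This is the original image rotated 90° counter-clockwise.

The navy square sits in the top-right of the first image and the top-left of the second — consistent with a whole-image 90° counter-clockwise rotation.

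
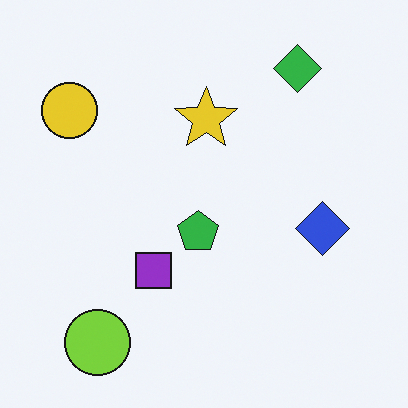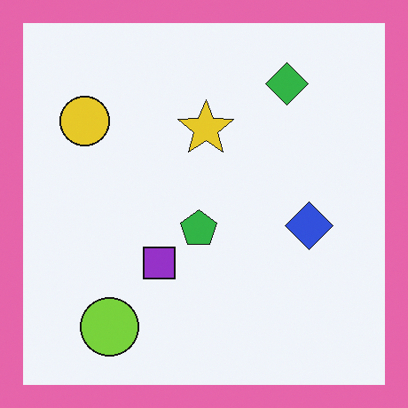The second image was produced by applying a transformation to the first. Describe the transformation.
It was framed with a pink border.

A solid pink frame runs around the edge of the second image, with the content slightly shrunk inside it.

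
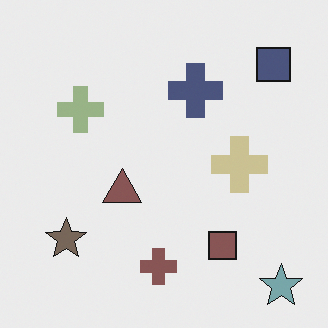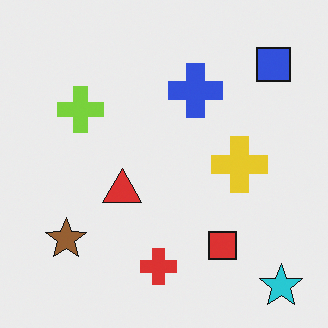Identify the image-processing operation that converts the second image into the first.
The transformation is: made much more muted (saturation change).

All colors are more muted and greyish — a global saturation change.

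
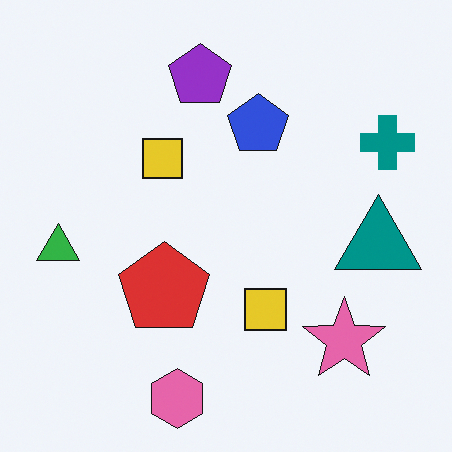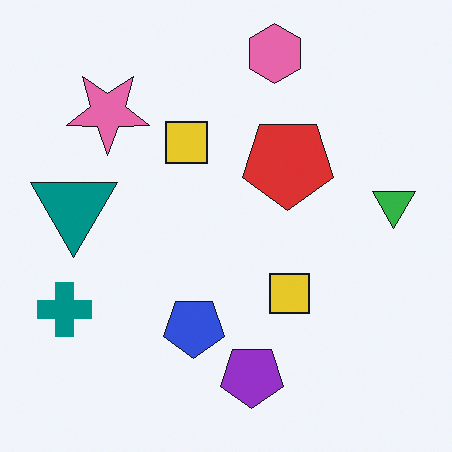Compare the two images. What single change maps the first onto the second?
Rotated 180°.

The teal cross sits in the top-right of the first image and the bottom-left of the second — consistent with a whole-image 180° rotation.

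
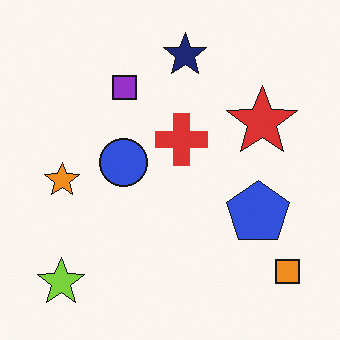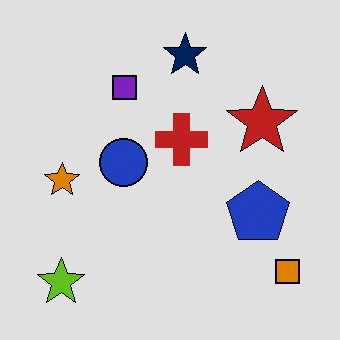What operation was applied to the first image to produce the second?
The transformation is: moderately posterized.

Each flat color has snapped to a coarser quantized level — most visibly, the near-white background has dropped to a flat grey.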